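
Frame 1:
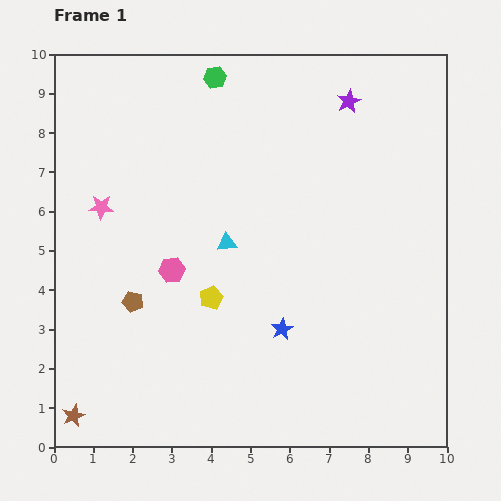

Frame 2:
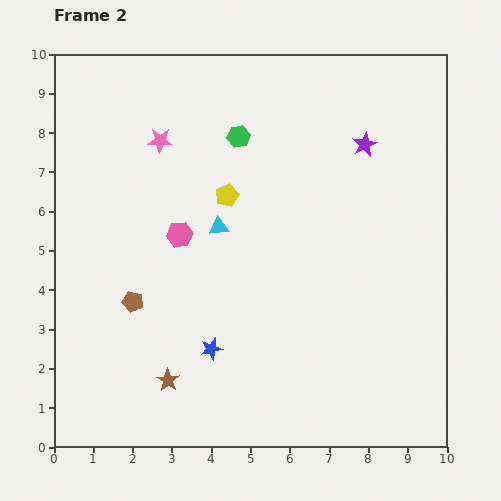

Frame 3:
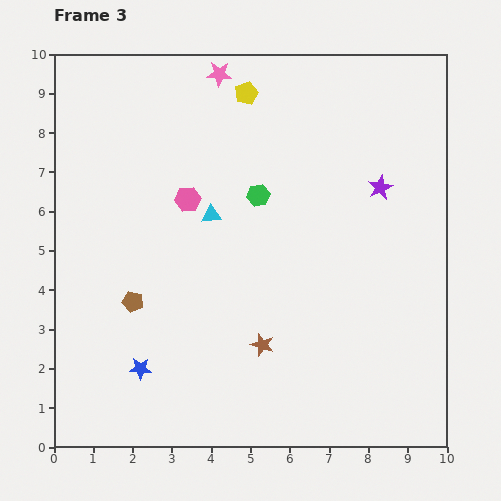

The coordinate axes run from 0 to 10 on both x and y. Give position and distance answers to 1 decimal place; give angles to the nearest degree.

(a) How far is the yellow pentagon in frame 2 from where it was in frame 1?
2.6

The yellow pentagon moved from (4.0, 3.8) to (4.4, 6.4), a distance of √(0.4² + 2.6²) ≈ 2.6.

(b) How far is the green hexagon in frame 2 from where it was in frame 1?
1.6

The green hexagon moved from (4.1, 9.4) to (4.7, 7.9), a distance of √(0.6² + 1.5²) ≈ 1.6.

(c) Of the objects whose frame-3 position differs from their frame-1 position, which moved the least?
the cyan triangle

(moved 0.8)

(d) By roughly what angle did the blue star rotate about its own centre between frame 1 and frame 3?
31° clockwise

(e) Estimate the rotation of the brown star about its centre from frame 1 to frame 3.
30° counter-clockwise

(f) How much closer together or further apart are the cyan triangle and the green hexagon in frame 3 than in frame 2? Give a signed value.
-1.1

Distance in frame 2: 2.4. Distance in frame 3: 1.3.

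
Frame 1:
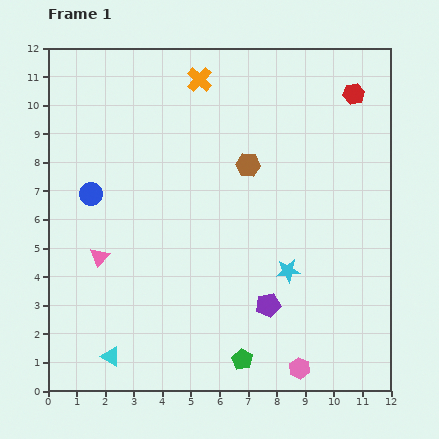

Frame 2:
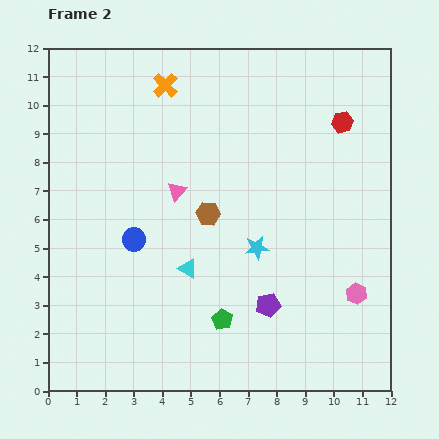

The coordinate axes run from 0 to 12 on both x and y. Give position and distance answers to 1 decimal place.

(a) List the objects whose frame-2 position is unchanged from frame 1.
the purple pentagon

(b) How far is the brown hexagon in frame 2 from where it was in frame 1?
2.2

The brown hexagon moved from (7.0, 7.9) to (5.6, 6.2), a distance of √(1.4² + 1.7²) ≈ 2.2.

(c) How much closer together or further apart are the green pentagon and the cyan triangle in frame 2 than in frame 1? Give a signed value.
-2.4

Distance in frame 1: 4.6. Distance in frame 2: 2.2.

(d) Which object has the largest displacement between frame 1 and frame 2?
the cyan triangle

(moved 4.1; next 3.5)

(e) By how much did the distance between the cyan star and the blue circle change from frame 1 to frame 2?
-3.1

Distance in frame 1: 7.4. Distance in frame 2: 4.3.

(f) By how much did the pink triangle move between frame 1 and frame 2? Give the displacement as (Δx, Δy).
(2.7, 2.3)

The pink triangle was at (1.8, 4.7) in frame 1 and (4.5, 7.0) in frame 2.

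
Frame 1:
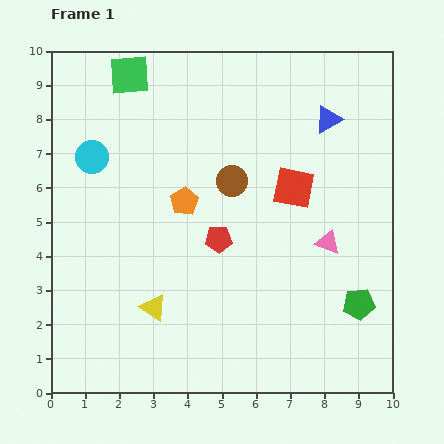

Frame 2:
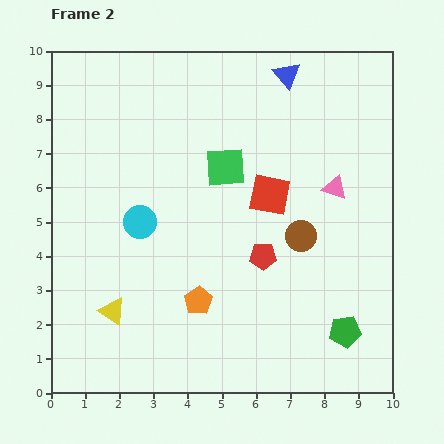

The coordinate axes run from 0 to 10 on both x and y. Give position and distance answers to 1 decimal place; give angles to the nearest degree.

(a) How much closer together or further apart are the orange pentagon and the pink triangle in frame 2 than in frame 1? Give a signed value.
+0.8

Distance in frame 1: 4.4. Distance in frame 2: 5.2.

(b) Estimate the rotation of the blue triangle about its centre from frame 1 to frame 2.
40° counter-clockwise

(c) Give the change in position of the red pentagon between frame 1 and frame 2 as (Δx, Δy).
(1.3, -0.5)

The red pentagon was at (4.9, 4.5) in frame 1 and (6.2, 4.0) in frame 2.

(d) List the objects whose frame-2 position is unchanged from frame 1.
none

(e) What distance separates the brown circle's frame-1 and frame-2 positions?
2.6

The brown circle moved from (5.3, 6.2) to (7.3, 4.6), a distance of √(2.0² + 1.6²) ≈ 2.6.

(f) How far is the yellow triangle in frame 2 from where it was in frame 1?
1.2

The yellow triangle moved from (3.0, 2.5) to (1.8, 2.4), a distance of √(1.2² + 0.1²) ≈ 1.2.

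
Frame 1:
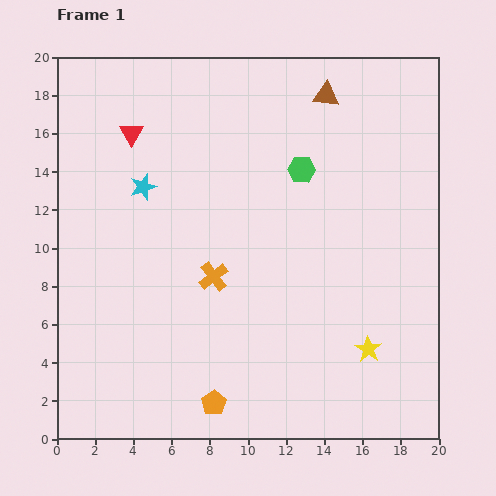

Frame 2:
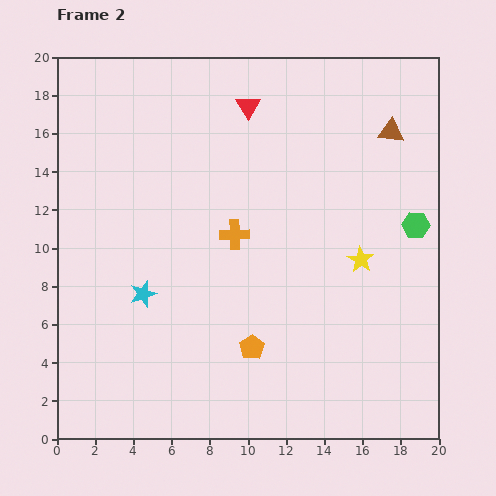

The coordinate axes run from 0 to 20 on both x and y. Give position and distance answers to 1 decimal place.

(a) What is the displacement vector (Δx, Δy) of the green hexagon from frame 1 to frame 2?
(6.0, -2.9)

The green hexagon was at (12.8, 14.1) in frame 1 and (18.8, 11.2) in frame 2.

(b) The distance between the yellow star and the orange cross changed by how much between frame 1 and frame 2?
-2.2

Distance in frame 1: 8.9. Distance in frame 2: 6.7.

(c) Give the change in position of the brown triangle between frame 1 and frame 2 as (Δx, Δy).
(3.4, -1.9)

The brown triangle was at (14.1, 18.0) in frame 1 and (17.5, 16.1) in frame 2.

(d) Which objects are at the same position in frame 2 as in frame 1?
none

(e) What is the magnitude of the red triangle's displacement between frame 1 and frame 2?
6.3

The red triangle moved from (3.9, 16.0) to (10.0, 17.4), a distance of √(6.1² + 1.4²) ≈ 6.3.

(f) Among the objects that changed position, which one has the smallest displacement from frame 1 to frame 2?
the orange cross

(moved 2.5)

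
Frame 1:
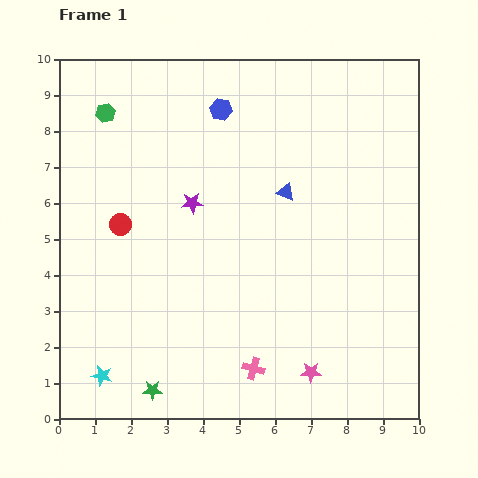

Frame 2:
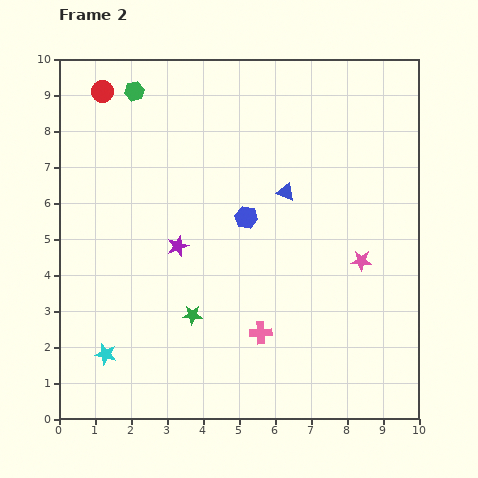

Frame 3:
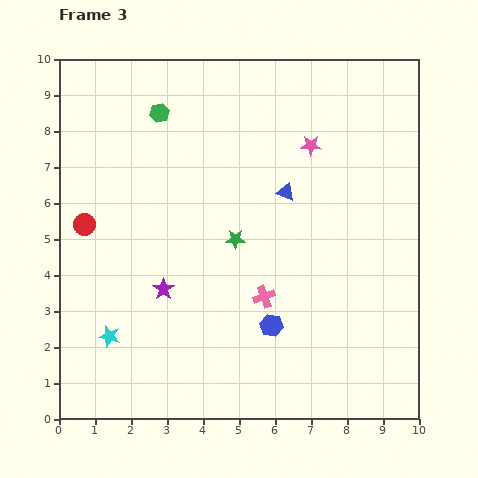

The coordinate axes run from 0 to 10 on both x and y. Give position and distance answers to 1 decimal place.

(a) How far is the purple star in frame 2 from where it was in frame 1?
1.3

The purple star moved from (3.7, 6.0) to (3.3, 4.8), a distance of √(0.4² + 1.2²) ≈ 1.3.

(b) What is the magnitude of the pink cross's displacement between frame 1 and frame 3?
2.0

The pink cross moved from (5.4, 1.4) to (5.7, 3.4), a distance of √(0.3² + 2.0²) ≈ 2.0.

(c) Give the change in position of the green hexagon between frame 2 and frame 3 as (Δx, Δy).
(0.7, -0.6)

The green hexagon was at (2.1, 9.1) in frame 2 and (2.8, 8.5) in frame 3.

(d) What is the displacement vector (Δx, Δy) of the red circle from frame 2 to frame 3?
(-0.5, -3.7)

The red circle was at (1.2, 9.1) in frame 2 and (0.7, 5.4) in frame 3.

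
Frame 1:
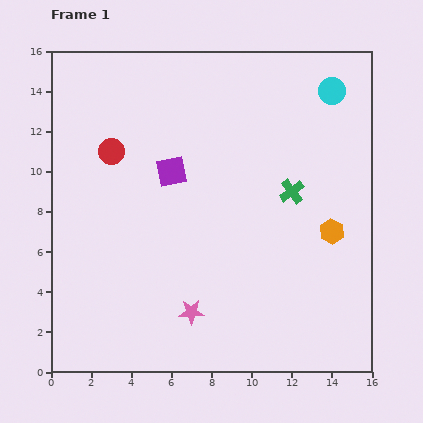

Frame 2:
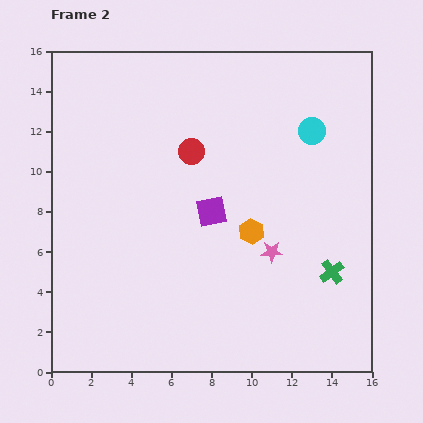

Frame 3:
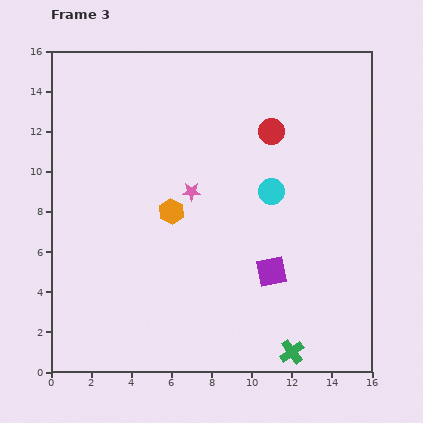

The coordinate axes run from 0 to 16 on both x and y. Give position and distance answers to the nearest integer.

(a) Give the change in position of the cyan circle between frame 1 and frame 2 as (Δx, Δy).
(-1, -2)

The cyan circle was at (14, 14) in frame 1 and (13, 12) in frame 2.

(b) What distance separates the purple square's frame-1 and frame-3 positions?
7

The purple square moved from (6, 10) to (11, 5), a distance of √(5² + 5²) ≈ 7.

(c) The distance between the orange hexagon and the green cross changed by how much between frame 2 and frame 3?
+5

Distance in frame 2: 4. Distance in frame 3: 9.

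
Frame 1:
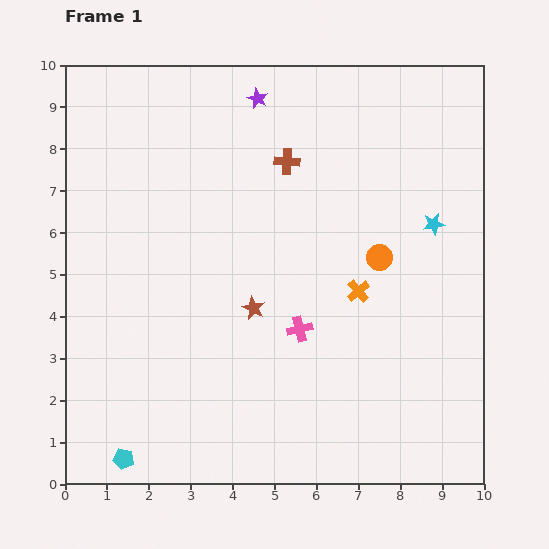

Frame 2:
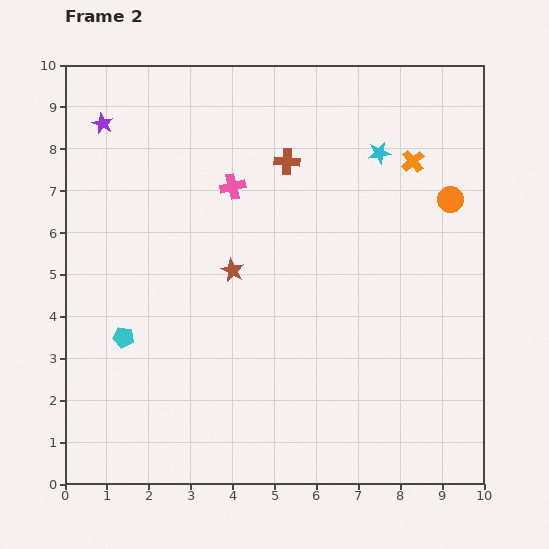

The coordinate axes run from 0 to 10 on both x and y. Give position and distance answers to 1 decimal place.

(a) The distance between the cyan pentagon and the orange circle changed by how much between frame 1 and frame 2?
+0.7

Distance in frame 1: 7.8. Distance in frame 2: 8.5.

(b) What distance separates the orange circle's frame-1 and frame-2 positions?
2.2

The orange circle moved from (7.5, 5.4) to (9.2, 6.8), a distance of √(1.7² + 1.4²) ≈ 2.2.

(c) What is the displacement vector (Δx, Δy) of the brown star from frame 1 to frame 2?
(-0.5, 0.9)

The brown star was at (4.5, 4.2) in frame 1 and (4.0, 5.1) in frame 2.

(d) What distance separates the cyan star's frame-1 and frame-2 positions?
2.1

The cyan star moved from (8.8, 6.2) to (7.5, 7.9), a distance of √(1.3² + 1.7²) ≈ 2.1.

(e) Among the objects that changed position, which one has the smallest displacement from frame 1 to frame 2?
the brown star

(moved 1.0)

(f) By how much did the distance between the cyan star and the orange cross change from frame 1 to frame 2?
-1.6

Distance in frame 1: 2.4. Distance in frame 2: 0.8.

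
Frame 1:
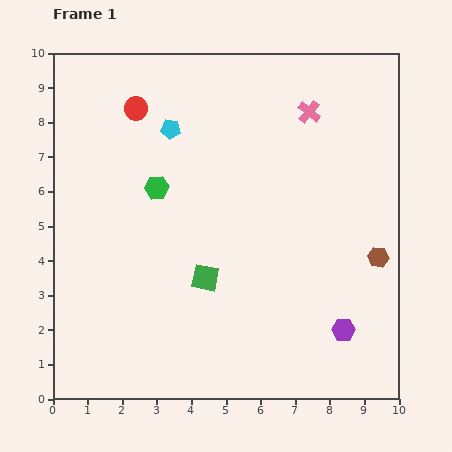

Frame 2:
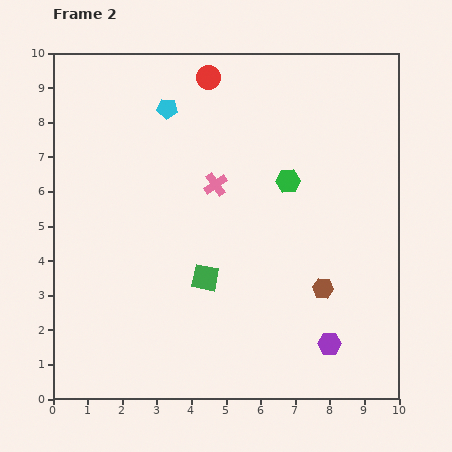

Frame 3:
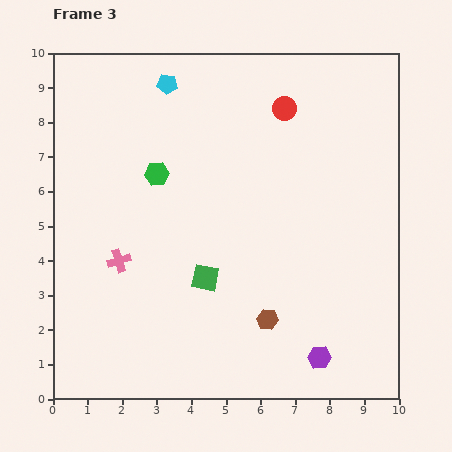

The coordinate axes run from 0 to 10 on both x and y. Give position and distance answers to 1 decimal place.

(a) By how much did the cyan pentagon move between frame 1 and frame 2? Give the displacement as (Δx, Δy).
(-0.1, 0.6)

The cyan pentagon was at (3.4, 7.8) in frame 1 and (3.3, 8.4) in frame 2.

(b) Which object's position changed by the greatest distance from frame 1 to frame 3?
the pink cross

(moved 7.0; next 4.3)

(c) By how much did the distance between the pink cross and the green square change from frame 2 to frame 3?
-0.2

Distance in frame 2: 2.7. Distance in frame 3: 2.5.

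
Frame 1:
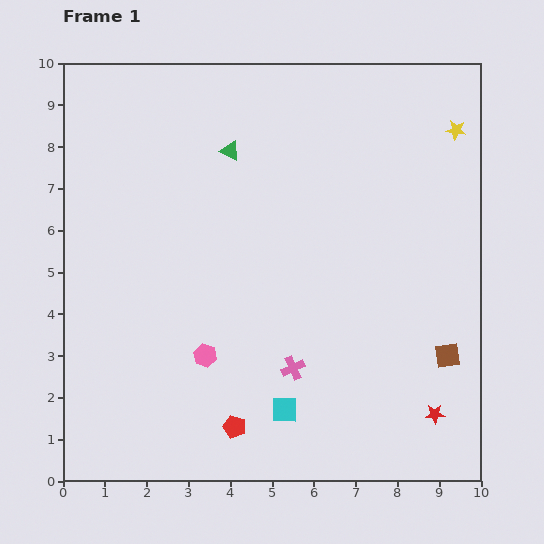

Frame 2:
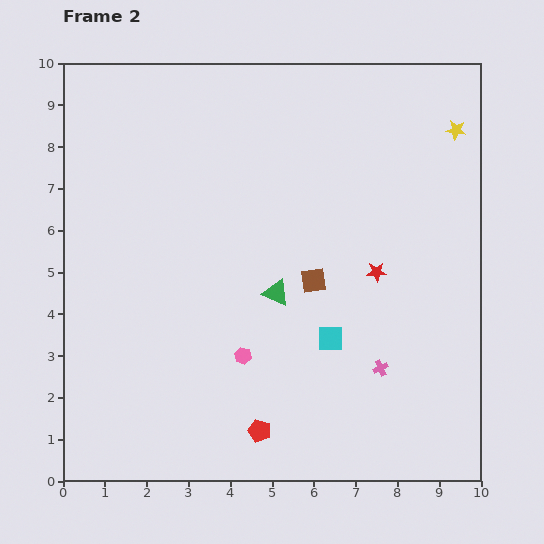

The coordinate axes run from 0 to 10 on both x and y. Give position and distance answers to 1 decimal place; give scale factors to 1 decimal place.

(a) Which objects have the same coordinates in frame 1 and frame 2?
the yellow star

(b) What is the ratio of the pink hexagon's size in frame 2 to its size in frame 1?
0.7×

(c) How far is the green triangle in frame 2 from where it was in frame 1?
3.6

The green triangle moved from (4.0, 7.9) to (5.1, 4.5), a distance of √(1.1² + 3.4²) ≈ 3.6.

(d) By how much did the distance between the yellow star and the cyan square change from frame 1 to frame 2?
-2.1

Distance in frame 1: 7.9. Distance in frame 2: 5.8.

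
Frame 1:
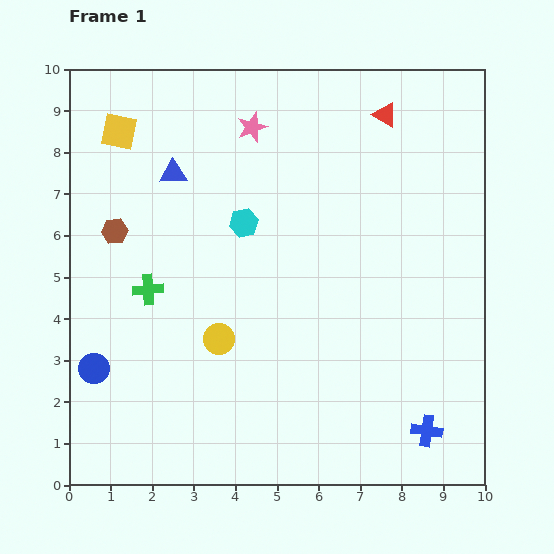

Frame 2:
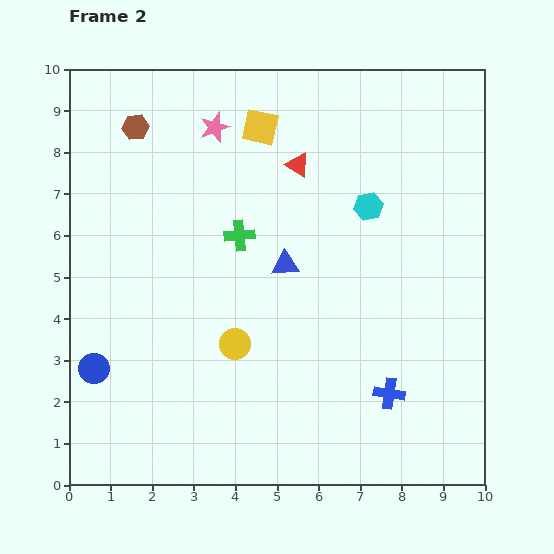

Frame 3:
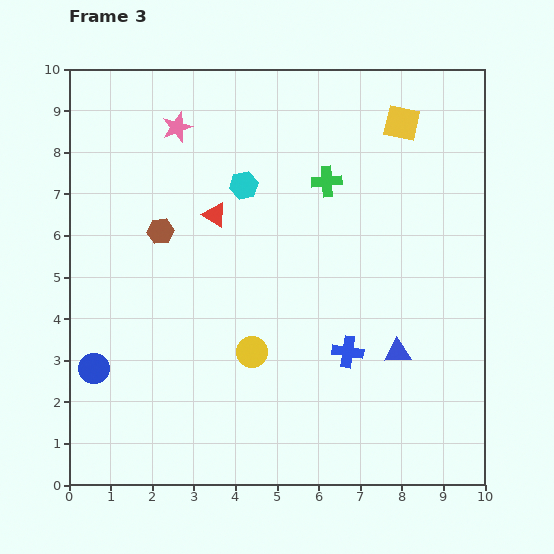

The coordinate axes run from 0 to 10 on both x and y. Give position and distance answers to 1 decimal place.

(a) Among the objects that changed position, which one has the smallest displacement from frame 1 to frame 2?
the yellow circle

(moved 0.4)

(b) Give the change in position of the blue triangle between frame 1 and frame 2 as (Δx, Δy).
(2.7, -2.2)

The blue triangle was at (2.5, 7.5) in frame 1 and (5.2, 5.3) in frame 2.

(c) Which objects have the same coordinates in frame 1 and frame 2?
the blue circle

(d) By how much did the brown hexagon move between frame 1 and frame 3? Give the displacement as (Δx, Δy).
(1.1, 0.0)

The brown hexagon was at (1.1, 6.1) in frame 1 and (2.2, 6.1) in frame 3.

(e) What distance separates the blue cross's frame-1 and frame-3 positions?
2.7

The blue cross moved from (8.6, 1.3) to (6.7, 3.2), a distance of √(1.9² + 1.9²) ≈ 2.7.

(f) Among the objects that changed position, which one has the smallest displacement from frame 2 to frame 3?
the yellow circle

(moved 0.4)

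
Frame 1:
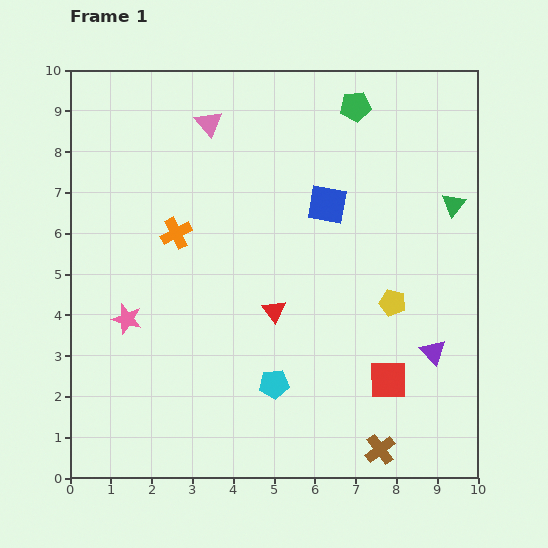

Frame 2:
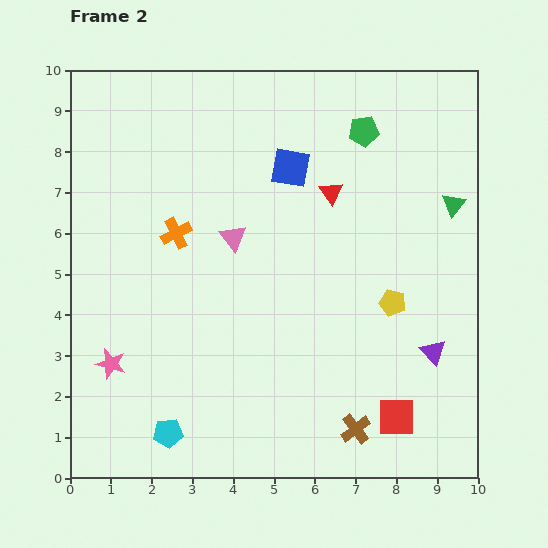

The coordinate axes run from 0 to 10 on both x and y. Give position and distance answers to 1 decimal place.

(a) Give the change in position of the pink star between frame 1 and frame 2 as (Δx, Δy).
(-0.4, -1.1)

The pink star was at (1.4, 3.9) in frame 1 and (1.0, 2.8) in frame 2.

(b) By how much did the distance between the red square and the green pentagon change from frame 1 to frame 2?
+0.3

Distance in frame 1: 6.7. Distance in frame 2: 7.0.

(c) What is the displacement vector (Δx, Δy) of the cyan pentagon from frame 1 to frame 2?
(-2.6, -1.2)

The cyan pentagon was at (5.0, 2.3) in frame 1 and (2.4, 1.1) in frame 2.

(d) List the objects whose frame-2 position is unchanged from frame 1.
the purple triangle, the orange cross, the green triangle, the yellow pentagon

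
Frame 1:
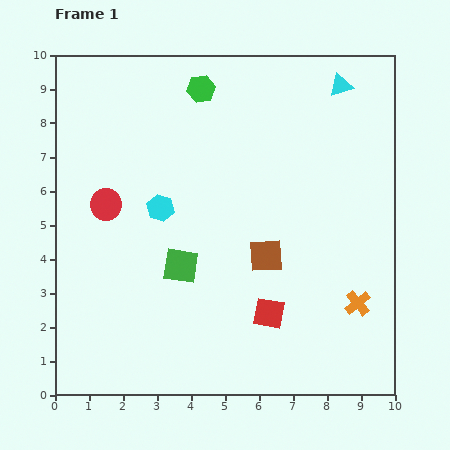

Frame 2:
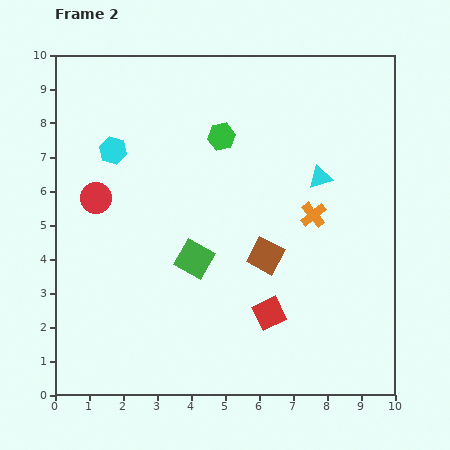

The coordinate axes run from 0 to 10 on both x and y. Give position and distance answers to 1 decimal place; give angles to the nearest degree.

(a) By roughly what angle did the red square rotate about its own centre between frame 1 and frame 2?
36° counter-clockwise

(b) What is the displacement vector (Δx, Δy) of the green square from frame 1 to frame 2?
(0.4, 0.2)

The green square was at (3.7, 3.8) in frame 1 and (4.1, 4.0) in frame 2.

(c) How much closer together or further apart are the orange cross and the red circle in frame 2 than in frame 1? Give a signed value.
-1.5

Distance in frame 1: 7.9. Distance in frame 2: 6.4.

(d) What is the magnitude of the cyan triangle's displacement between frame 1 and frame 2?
2.8

The cyan triangle moved from (8.4, 9.1) to (7.8, 6.4), a distance of √(0.6² + 2.7²) ≈ 2.8.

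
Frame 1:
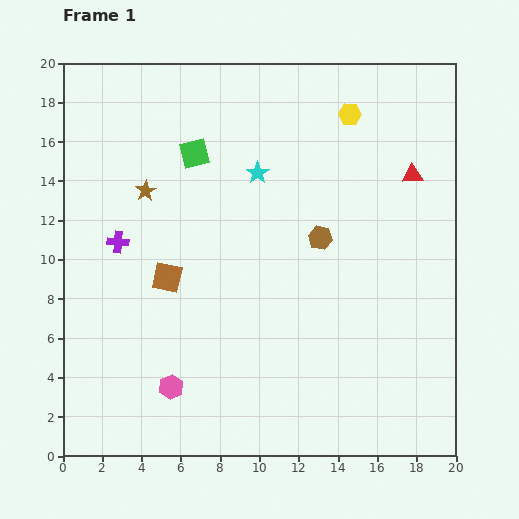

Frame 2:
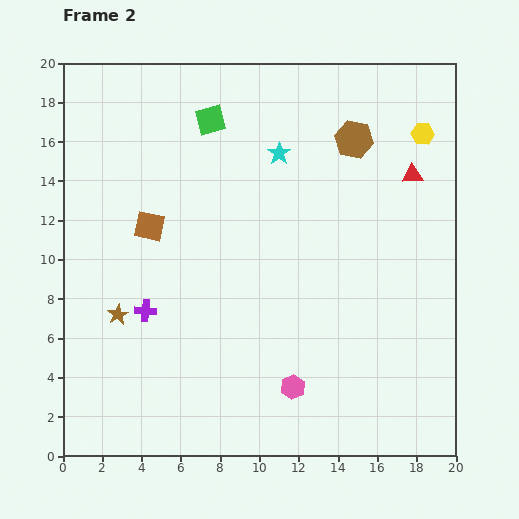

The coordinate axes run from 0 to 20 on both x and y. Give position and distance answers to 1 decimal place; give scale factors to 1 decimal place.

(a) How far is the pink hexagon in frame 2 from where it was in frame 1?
6.2

The pink hexagon moved from (5.5, 3.5) to (11.7, 3.5), a distance of √(6.2² + 0.0²) ≈ 6.2.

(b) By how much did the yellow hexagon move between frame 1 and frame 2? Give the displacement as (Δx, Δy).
(3.7, -1.0)

The yellow hexagon was at (14.6, 17.4) in frame 1 and (18.3, 16.4) in frame 2.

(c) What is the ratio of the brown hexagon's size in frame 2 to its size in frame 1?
1.6×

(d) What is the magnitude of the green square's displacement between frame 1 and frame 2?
1.9

The green square moved from (6.7, 15.4) to (7.5, 17.1), a distance of √(0.8² + 1.7²) ≈ 1.9.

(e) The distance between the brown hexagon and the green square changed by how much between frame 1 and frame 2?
-0.3

Distance in frame 1: 7.7. Distance in frame 2: 7.4.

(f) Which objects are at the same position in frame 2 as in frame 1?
the red triangle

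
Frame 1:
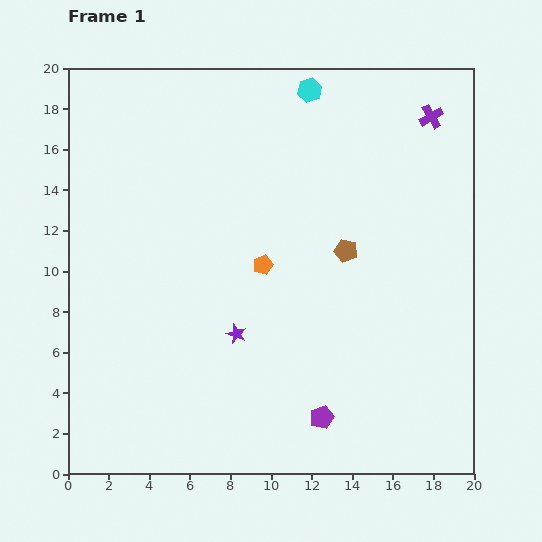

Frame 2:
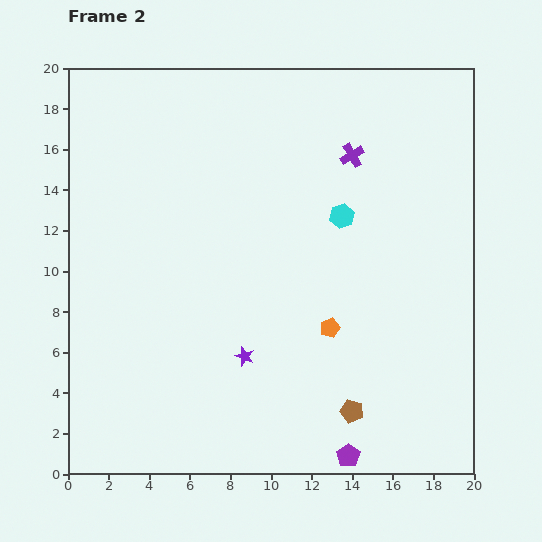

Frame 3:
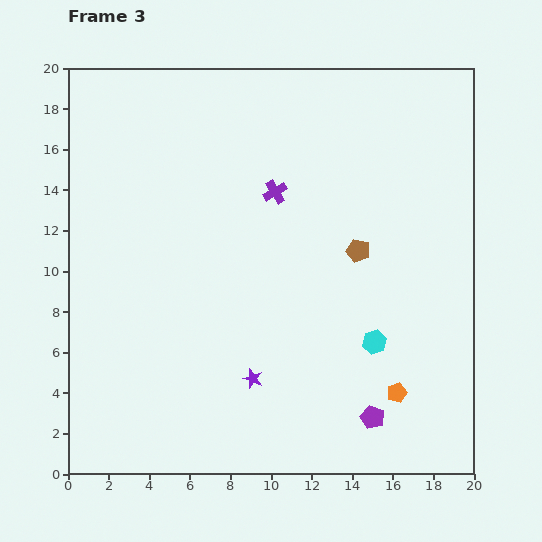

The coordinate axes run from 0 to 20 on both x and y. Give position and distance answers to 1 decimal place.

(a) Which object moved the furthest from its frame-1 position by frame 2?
the brown pentagon

(moved 7.9; next 6.4)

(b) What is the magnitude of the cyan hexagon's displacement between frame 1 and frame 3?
12.8

The cyan hexagon moved from (11.9, 18.9) to (15.1, 6.5), a distance of √(3.2² + 12.4²) ≈ 12.8.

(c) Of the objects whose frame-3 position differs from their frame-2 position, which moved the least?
the purple star

(moved 1.2)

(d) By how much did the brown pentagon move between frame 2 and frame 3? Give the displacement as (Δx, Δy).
(0.3, 7.9)

The brown pentagon was at (14.0, 3.1) in frame 2 and (14.3, 11.0) in frame 3.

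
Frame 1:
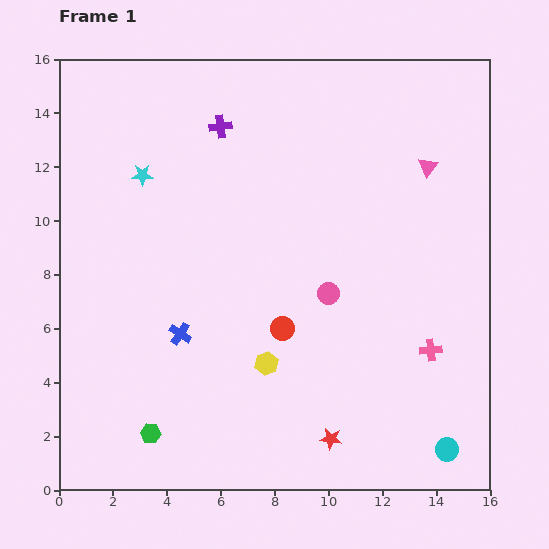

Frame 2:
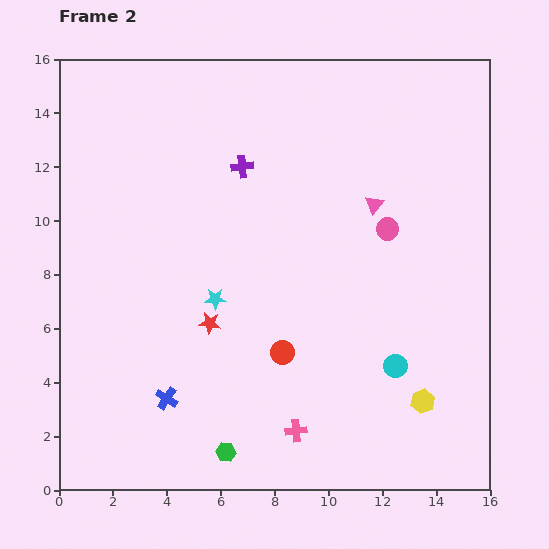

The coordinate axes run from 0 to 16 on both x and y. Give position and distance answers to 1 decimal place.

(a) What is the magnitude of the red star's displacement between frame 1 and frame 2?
6.2

The red star moved from (10.1, 1.9) to (5.6, 6.2), a distance of √(4.5² + 4.3²) ≈ 6.2.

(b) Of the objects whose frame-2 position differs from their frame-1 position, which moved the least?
the red circle

(moved 0.9)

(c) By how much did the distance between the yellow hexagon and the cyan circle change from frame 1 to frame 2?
-5.8

Distance in frame 1: 7.4. Distance in frame 2: 1.6.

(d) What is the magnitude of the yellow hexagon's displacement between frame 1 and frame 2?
6.0

The yellow hexagon moved from (7.7, 4.7) to (13.5, 3.3), a distance of √(5.8² + 1.4²) ≈ 6.0.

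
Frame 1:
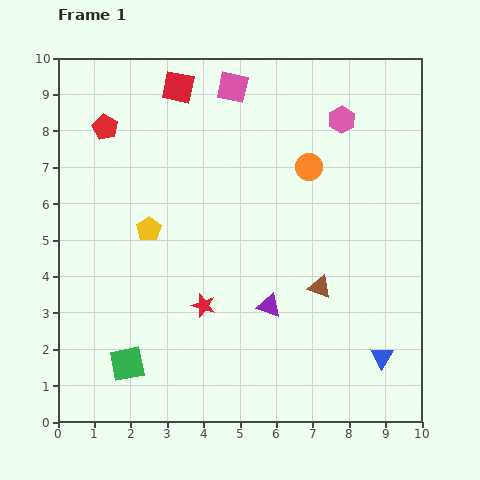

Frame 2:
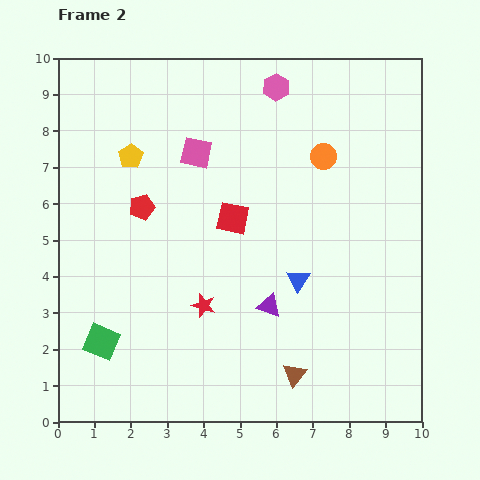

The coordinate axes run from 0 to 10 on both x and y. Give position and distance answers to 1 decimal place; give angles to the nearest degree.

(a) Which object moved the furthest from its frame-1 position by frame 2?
the red square

(moved 3.9; next 3.1)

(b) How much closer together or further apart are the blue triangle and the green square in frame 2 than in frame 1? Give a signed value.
-1.3

Distance in frame 1: 7.0. Distance in frame 2: 5.7.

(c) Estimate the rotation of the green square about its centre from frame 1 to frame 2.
34° clockwise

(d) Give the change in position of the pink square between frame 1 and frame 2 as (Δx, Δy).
(-1.0, -1.8)

The pink square was at (4.8, 9.2) in frame 1 and (3.8, 7.4) in frame 2.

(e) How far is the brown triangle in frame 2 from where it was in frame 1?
2.5

The brown triangle moved from (7.2, 3.7) to (6.5, 1.3), a distance of √(0.7² + 2.4²) ≈ 2.5.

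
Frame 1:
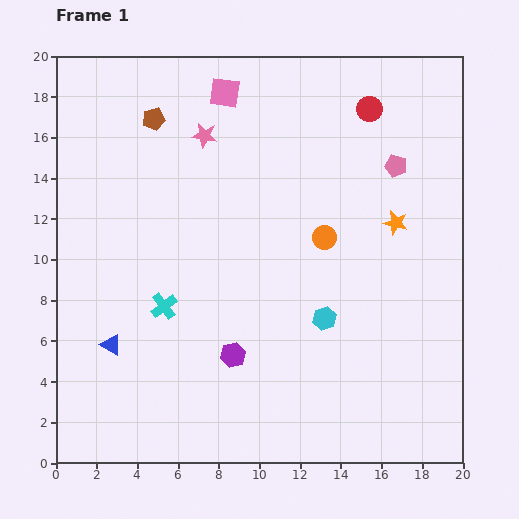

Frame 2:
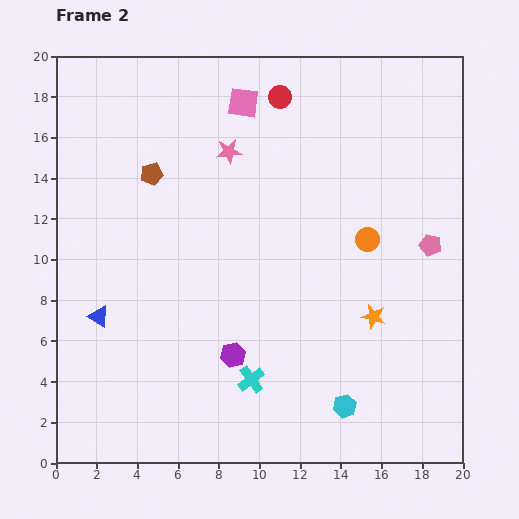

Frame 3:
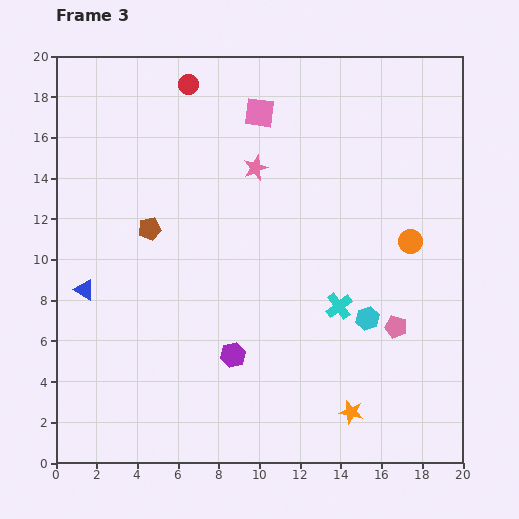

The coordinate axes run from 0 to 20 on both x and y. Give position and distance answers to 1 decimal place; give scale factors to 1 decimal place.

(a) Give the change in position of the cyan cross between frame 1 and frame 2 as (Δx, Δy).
(4.3, -3.6)

The cyan cross was at (5.3, 7.7) in frame 1 and (9.6, 4.1) in frame 2.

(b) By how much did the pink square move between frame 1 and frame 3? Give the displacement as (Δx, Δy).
(1.7, -1.0)

The pink square was at (8.3, 18.2) in frame 1 and (10.0, 17.2) in frame 3.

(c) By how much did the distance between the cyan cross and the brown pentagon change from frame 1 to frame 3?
+0.8

Distance in frame 1: 9.2. Distance in frame 3: 10.0.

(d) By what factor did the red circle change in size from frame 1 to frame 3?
0.8×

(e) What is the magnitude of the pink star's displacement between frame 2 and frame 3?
1.5

The pink star moved from (8.5, 15.3) to (9.8, 14.5), a distance of √(1.3² + 0.8²) ≈ 1.5.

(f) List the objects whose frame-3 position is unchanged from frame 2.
the purple hexagon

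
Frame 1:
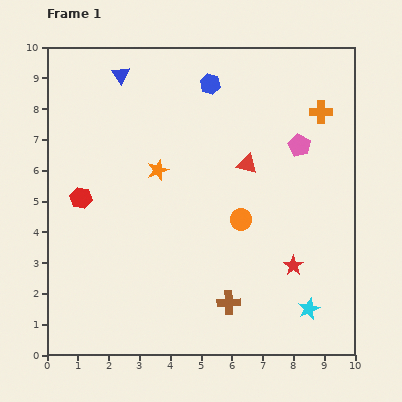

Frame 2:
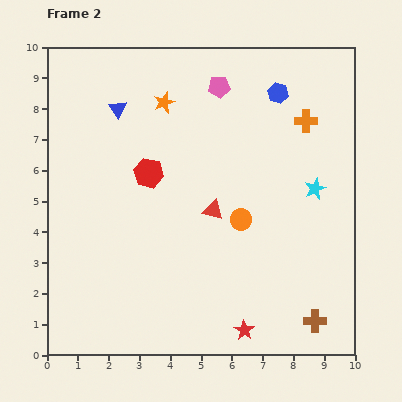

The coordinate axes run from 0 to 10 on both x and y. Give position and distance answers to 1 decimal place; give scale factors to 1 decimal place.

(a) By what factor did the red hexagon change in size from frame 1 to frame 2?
1.4×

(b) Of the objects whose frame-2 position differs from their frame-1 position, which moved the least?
the orange cross

(moved 0.6)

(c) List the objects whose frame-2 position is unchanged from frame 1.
the orange circle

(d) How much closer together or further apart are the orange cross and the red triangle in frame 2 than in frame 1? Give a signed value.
+1.3

Distance in frame 1: 2.9. Distance in frame 2: 4.2.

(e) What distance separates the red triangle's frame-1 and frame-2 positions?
1.9

The red triangle moved from (6.5, 6.2) to (5.4, 4.7), a distance of √(1.1² + 1.5²) ≈ 1.9.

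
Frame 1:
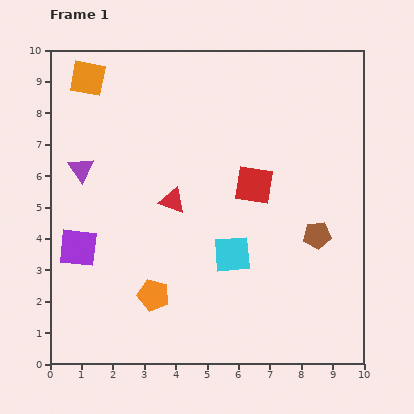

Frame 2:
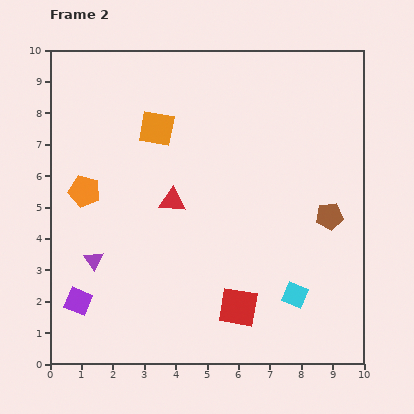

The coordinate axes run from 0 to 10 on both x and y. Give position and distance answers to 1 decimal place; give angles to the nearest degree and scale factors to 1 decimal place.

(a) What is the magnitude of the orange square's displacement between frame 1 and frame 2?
2.7

The orange square moved from (1.2, 9.1) to (3.4, 7.5), a distance of √(2.2² + 1.6²) ≈ 2.7.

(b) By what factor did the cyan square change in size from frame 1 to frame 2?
0.7×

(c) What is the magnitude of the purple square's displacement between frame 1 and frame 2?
1.7

The purple square moved from (0.9, 3.7) to (0.9, 2.0), a distance of √(0.0² + 1.7²) ≈ 1.7.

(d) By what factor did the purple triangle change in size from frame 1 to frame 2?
0.8×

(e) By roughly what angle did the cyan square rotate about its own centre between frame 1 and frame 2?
28° clockwise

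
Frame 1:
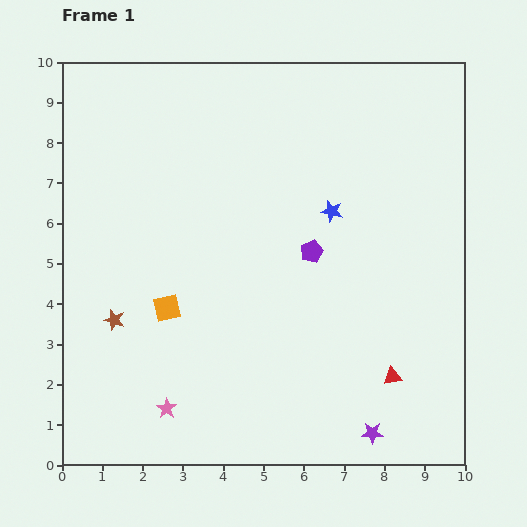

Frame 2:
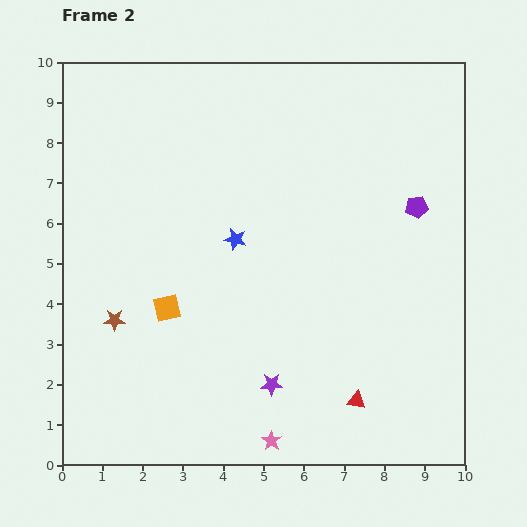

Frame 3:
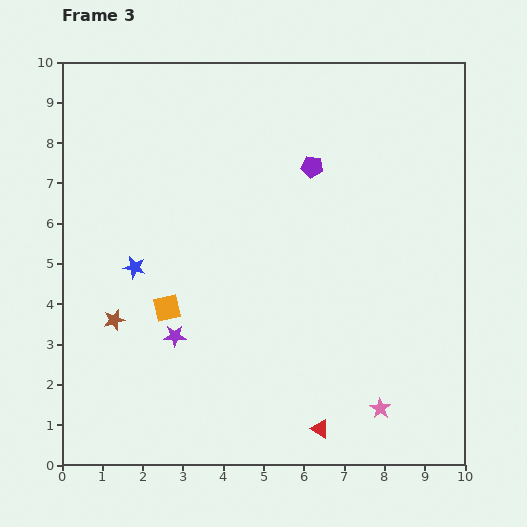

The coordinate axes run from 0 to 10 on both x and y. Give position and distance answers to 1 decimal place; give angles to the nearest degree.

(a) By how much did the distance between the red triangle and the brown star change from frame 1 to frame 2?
-0.7

Distance in frame 1: 7.0. Distance in frame 2: 6.3.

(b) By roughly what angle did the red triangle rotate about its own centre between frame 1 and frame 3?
40° clockwise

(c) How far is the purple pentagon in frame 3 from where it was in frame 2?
2.8

The purple pentagon moved from (8.8, 6.4) to (6.2, 7.4), a distance of √(2.6² + 1.0²) ≈ 2.8.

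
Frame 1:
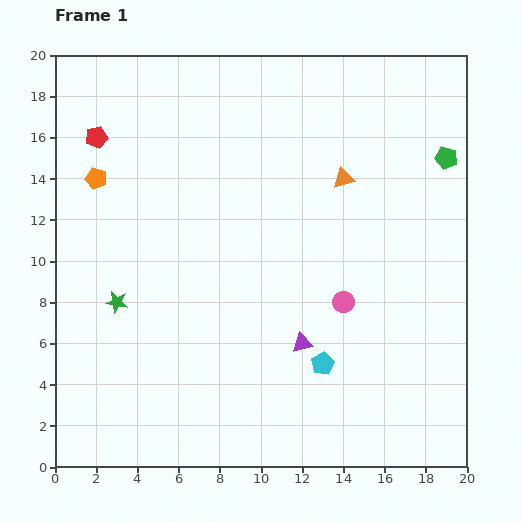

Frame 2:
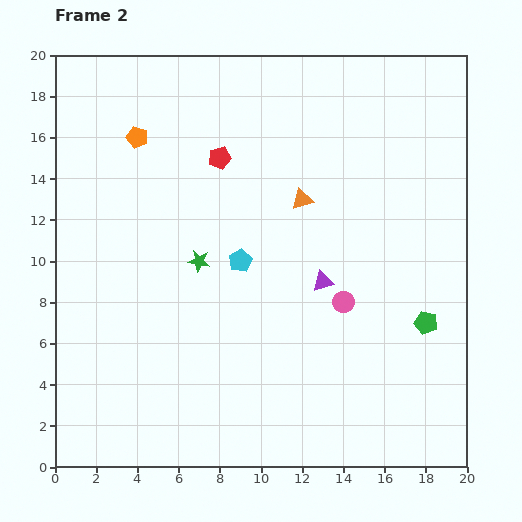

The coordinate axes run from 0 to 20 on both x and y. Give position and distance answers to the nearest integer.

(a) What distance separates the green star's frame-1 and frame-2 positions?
4

The green star moved from (3, 8) to (7, 10), a distance of √(4² + 2²) ≈ 4.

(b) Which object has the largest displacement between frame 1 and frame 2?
the green pentagon

(moved 8; next 6)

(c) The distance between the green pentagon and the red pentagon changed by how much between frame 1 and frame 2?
-4

Distance in frame 1: 17. Distance in frame 2: 13.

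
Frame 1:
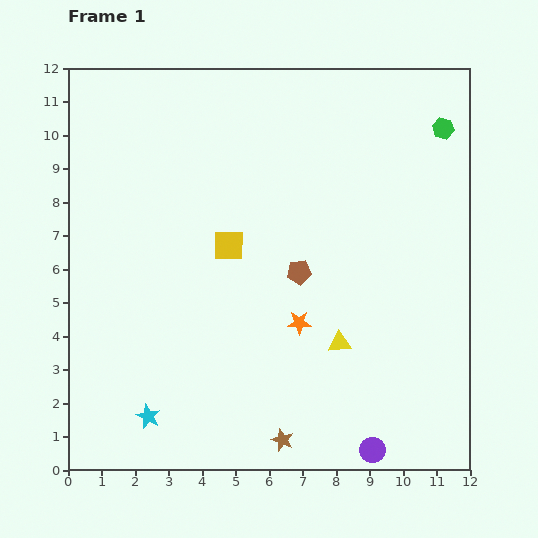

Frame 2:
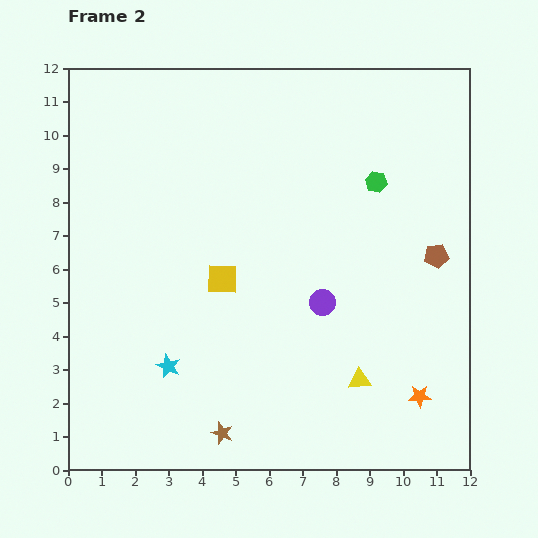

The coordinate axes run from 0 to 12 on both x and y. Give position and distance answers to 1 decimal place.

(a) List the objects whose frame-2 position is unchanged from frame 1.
none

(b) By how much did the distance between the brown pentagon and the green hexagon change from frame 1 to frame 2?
-3.3

Distance in frame 1: 6.1. Distance in frame 2: 2.8.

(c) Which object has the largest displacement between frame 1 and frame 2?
the purple circle

(moved 4.6; next 4.2)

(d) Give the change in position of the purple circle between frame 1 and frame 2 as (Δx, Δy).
(-1.5, 4.4)

The purple circle was at (9.1, 0.6) in frame 1 and (7.6, 5.0) in frame 2.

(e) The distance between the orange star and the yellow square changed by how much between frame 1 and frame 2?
+3.8

Distance in frame 1: 3.1. Distance in frame 2: 6.9.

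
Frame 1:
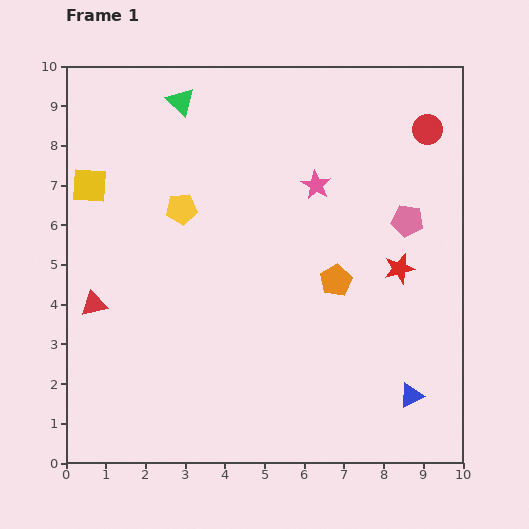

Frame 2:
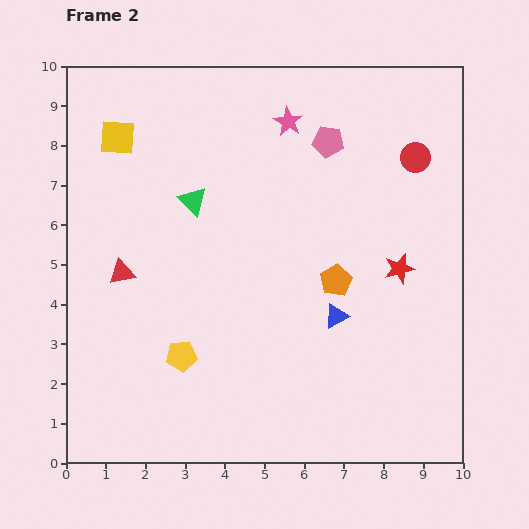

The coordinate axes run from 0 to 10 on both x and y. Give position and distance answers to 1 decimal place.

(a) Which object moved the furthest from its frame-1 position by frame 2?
the yellow pentagon

(moved 3.7; next 2.8)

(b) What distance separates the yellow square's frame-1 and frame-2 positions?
1.4

The yellow square moved from (0.6, 7.0) to (1.3, 8.2), a distance of √(0.7² + 1.2²) ≈ 1.4.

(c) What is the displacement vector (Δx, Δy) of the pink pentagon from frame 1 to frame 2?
(-2.0, 2.0)

The pink pentagon was at (8.6, 6.1) in frame 1 and (6.6, 8.1) in frame 2.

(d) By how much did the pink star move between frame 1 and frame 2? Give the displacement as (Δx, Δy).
(-0.7, 1.6)

The pink star was at (6.3, 7.0) in frame 1 and (5.6, 8.6) in frame 2.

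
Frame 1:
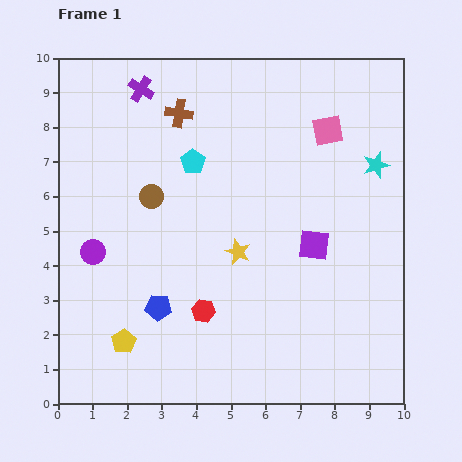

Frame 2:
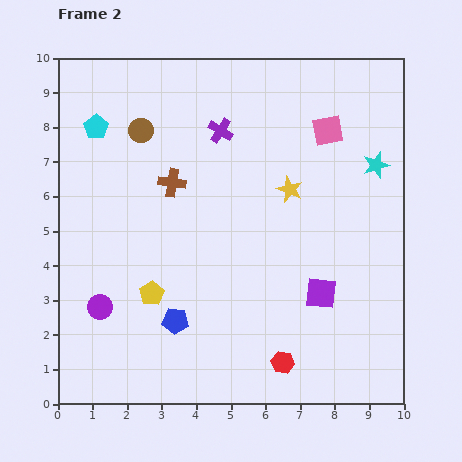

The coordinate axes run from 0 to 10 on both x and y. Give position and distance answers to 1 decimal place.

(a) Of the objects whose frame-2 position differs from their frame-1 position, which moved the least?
the blue pentagon

(moved 0.6)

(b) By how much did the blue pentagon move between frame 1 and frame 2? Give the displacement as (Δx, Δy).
(0.5, -0.4)

The blue pentagon was at (2.9, 2.8) in frame 1 and (3.4, 2.4) in frame 2.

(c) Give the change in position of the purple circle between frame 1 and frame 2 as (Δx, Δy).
(0.2, -1.6)

The purple circle was at (1.0, 4.4) in frame 1 and (1.2, 2.8) in frame 2.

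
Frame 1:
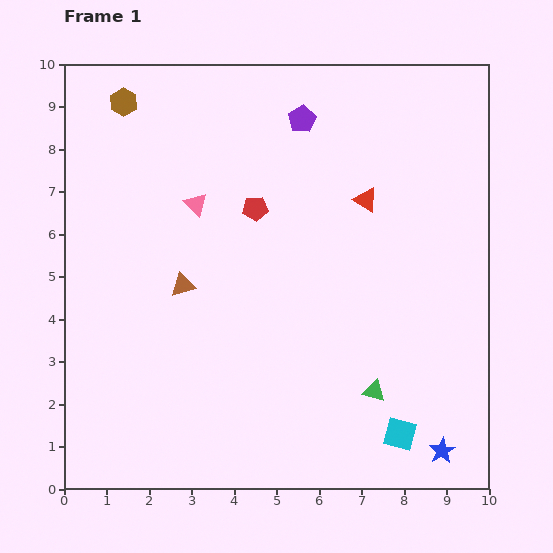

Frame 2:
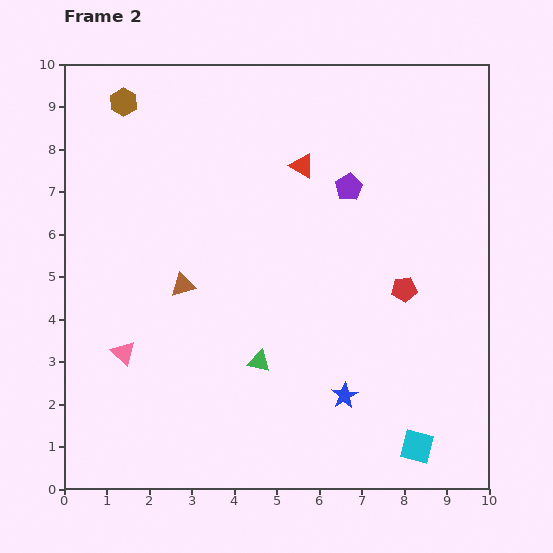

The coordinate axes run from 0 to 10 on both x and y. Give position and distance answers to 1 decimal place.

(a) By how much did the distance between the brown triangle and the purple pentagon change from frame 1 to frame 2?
-0.3

Distance in frame 1: 4.8. Distance in frame 2: 4.5.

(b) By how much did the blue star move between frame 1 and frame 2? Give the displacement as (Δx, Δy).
(-2.3, 1.3)

The blue star was at (8.9, 0.9) in frame 1 and (6.6, 2.2) in frame 2.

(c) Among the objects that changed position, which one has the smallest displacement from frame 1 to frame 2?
the cyan square

(moved 0.5)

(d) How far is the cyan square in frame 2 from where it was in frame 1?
0.5

The cyan square moved from (7.9, 1.3) to (8.3, 1.0), a distance of √(0.4² + 0.3²) ≈ 0.5.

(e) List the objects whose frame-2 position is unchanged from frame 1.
the brown hexagon, the brown triangle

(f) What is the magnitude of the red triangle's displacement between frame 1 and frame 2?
1.7

The red triangle moved from (7.1, 6.8) to (5.6, 7.6), a distance of √(1.5² + 0.8²) ≈ 1.7.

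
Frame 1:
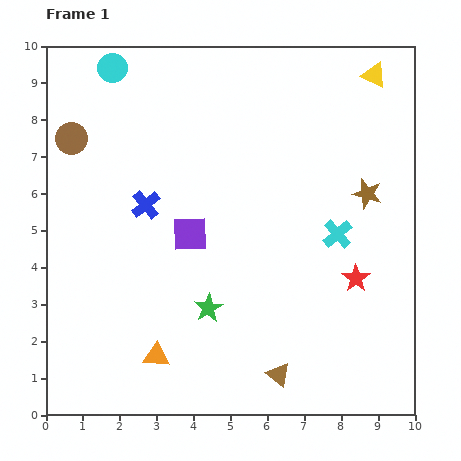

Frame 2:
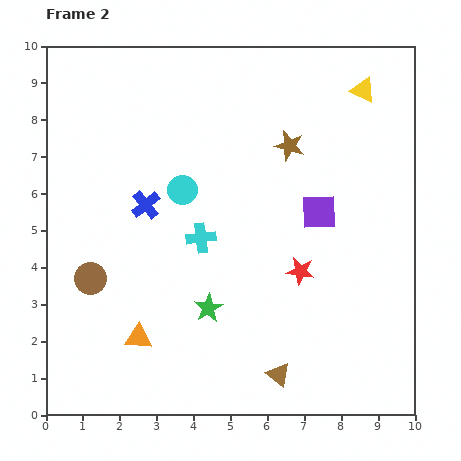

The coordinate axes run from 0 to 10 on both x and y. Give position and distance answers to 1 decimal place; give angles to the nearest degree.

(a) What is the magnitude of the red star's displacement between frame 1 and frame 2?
1.5

The red star moved from (8.4, 3.7) to (6.9, 3.9), a distance of √(1.5² + 0.2²) ≈ 1.5.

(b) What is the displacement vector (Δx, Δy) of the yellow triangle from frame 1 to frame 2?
(-0.3, -0.4)

The yellow triangle was at (8.9, 9.2) in frame 1 and (8.6, 8.8) in frame 2.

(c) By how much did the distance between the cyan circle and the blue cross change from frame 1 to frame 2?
-2.7

Distance in frame 1: 3.8. Distance in frame 2: 1.1.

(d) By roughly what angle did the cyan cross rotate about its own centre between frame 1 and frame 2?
35° clockwise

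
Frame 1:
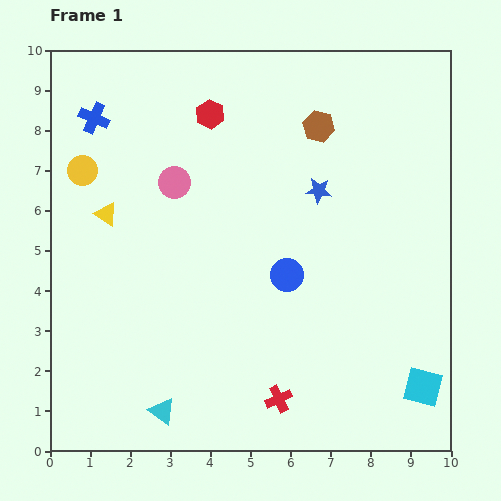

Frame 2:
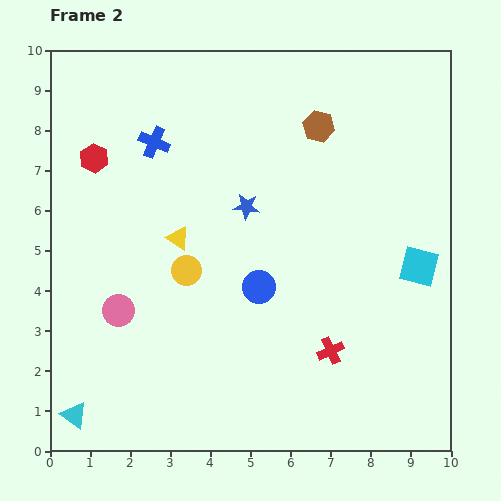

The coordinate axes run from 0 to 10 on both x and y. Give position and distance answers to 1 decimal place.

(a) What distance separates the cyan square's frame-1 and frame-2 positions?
3.0

The cyan square moved from (9.3, 1.6) to (9.2, 4.6), a distance of √(0.1² + 3.0²) ≈ 3.0.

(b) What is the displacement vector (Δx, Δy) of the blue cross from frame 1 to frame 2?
(1.5, -0.6)

The blue cross was at (1.1, 8.3) in frame 1 and (2.6, 7.7) in frame 2.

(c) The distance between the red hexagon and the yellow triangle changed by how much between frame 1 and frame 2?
-0.7

Distance in frame 1: 3.6. Distance in frame 2: 2.9.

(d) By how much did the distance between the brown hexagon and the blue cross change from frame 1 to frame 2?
-1.5

Distance in frame 1: 5.6. Distance in frame 2: 4.1.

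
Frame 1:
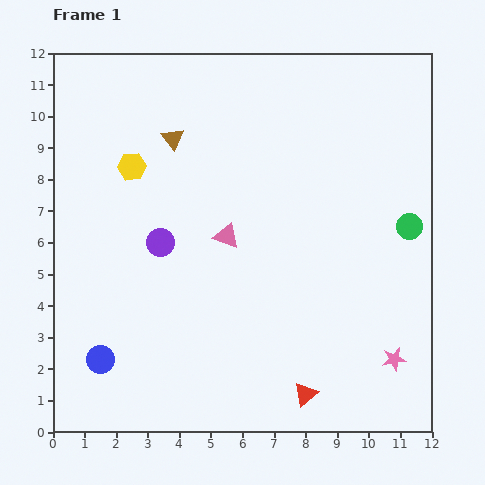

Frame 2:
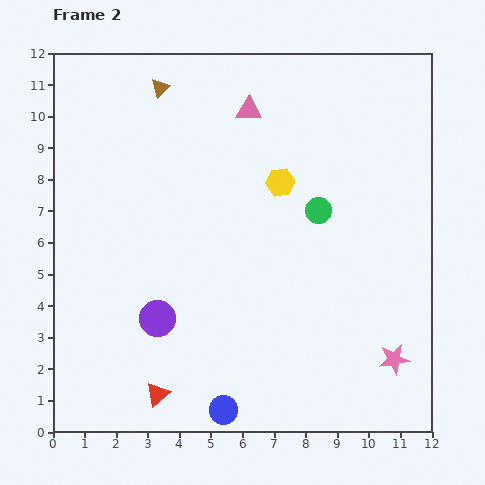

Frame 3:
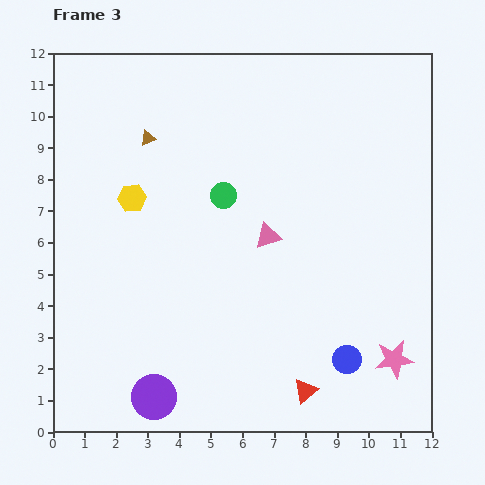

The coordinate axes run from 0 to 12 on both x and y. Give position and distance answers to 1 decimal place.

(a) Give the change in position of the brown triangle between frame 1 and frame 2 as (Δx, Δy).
(-0.4, 1.6)

The brown triangle was at (3.8, 9.3) in frame 1 and (3.4, 10.9) in frame 2.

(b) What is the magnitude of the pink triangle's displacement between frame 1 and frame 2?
4.1

The pink triangle moved from (5.5, 6.2) to (6.2, 10.2), a distance of √(0.7² + 4.0²) ≈ 4.1.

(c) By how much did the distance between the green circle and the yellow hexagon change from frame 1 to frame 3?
-6.1

Distance in frame 1: 9.0. Distance in frame 3: 2.9.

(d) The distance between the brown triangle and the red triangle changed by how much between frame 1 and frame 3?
+0.3

Distance in frame 1: 9.1. Distance in frame 3: 9.4.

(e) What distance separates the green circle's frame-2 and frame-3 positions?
3.0

The green circle moved from (8.4, 7.0) to (5.4, 7.5), a distance of √(3.0² + 0.5²) ≈ 3.0.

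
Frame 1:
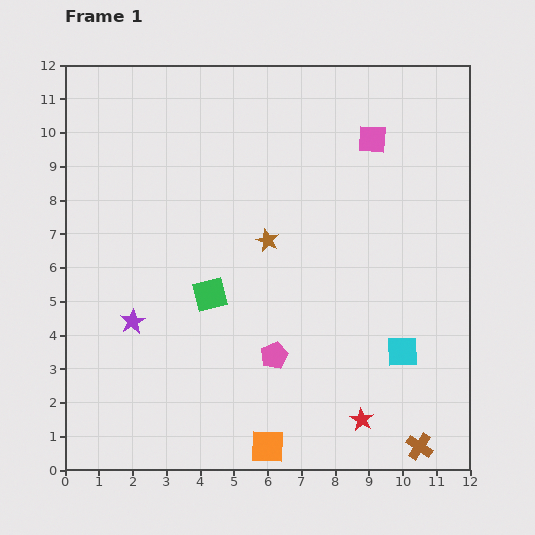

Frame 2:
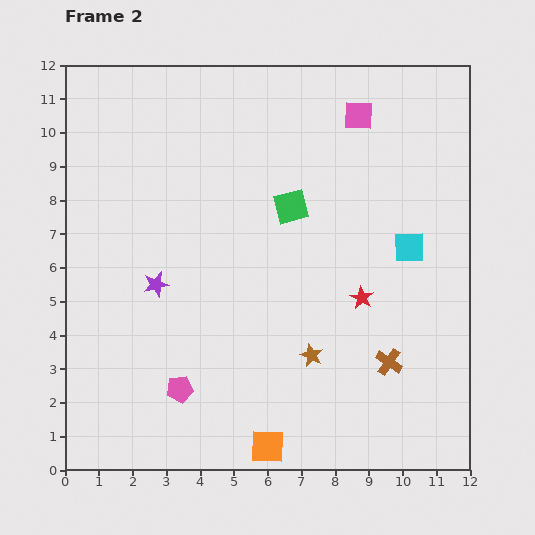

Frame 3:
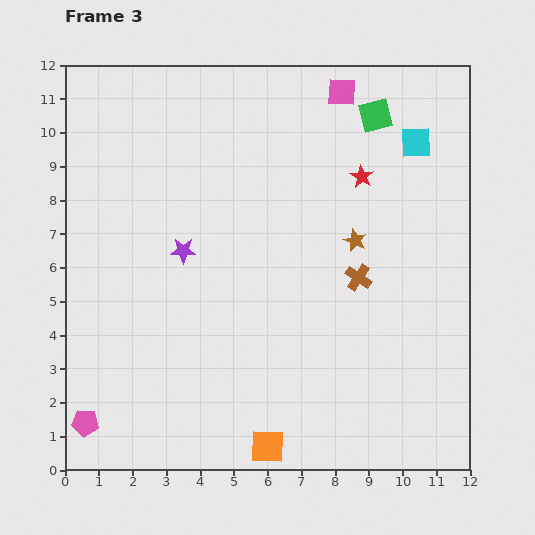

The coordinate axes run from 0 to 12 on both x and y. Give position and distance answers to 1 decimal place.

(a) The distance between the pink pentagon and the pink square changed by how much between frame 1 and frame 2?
+2.7

Distance in frame 1: 7.0. Distance in frame 2: 9.7.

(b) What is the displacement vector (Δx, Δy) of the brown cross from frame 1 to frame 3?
(-1.8, 5.0)

The brown cross was at (10.5, 0.7) in frame 1 and (8.7, 5.7) in frame 3.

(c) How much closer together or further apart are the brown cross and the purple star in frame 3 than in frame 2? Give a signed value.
-2.0

Distance in frame 2: 7.3. Distance in frame 3: 5.3.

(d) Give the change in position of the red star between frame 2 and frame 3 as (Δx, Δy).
(0.0, 3.6)

The red star was at (8.8, 5.1) in frame 2 and (8.8, 8.7) in frame 3.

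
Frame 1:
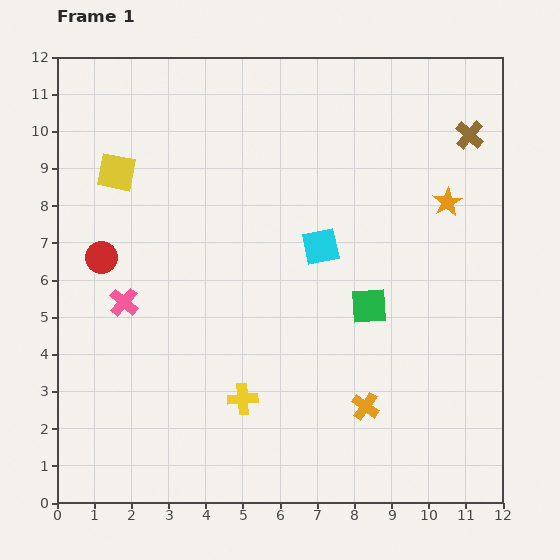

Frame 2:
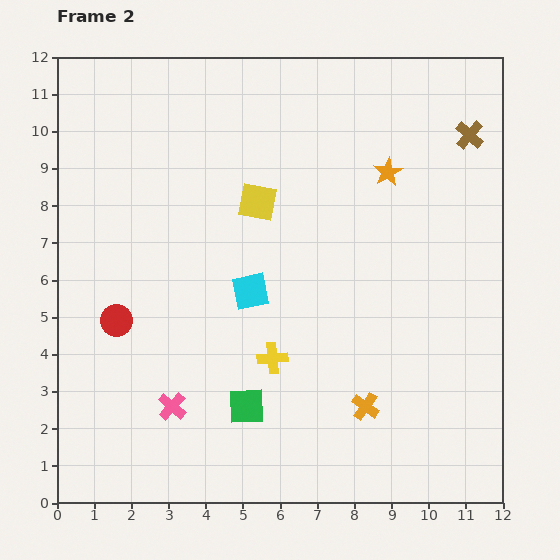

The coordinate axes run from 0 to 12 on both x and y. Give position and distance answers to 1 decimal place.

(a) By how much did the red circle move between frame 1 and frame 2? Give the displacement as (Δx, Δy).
(0.4, -1.7)

The red circle was at (1.2, 6.6) in frame 1 and (1.6, 4.9) in frame 2.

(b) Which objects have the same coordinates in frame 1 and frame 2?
the orange cross, the brown cross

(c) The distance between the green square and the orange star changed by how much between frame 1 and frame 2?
+3.9

Distance in frame 1: 3.5. Distance in frame 2: 7.4.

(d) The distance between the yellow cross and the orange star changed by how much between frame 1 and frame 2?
-1.7

Distance in frame 1: 7.6. Distance in frame 2: 5.9.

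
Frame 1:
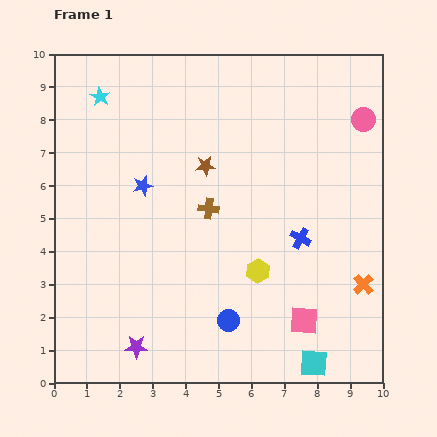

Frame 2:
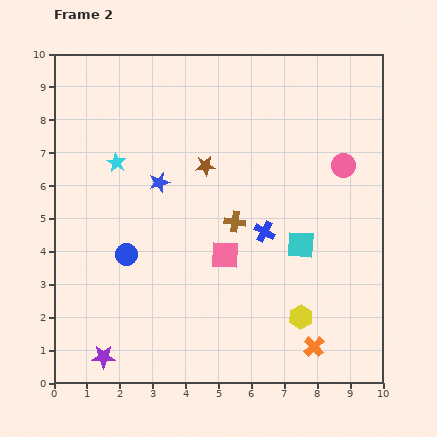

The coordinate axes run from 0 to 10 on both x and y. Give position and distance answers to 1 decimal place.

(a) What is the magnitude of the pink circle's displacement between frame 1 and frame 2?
1.5

The pink circle moved from (9.4, 8.0) to (8.8, 6.6), a distance of √(0.6² + 1.4²) ≈ 1.5.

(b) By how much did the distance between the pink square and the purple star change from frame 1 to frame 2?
-0.4

Distance in frame 1: 5.2. Distance in frame 2: 4.8.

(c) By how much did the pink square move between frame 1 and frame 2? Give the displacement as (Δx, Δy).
(-2.4, 2.0)

The pink square was at (7.6, 1.9) in frame 1 and (5.2, 3.9) in frame 2.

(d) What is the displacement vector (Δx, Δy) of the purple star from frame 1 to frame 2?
(-1.0, -0.3)

The purple star was at (2.5, 1.1) in frame 1 and (1.5, 0.8) in frame 2.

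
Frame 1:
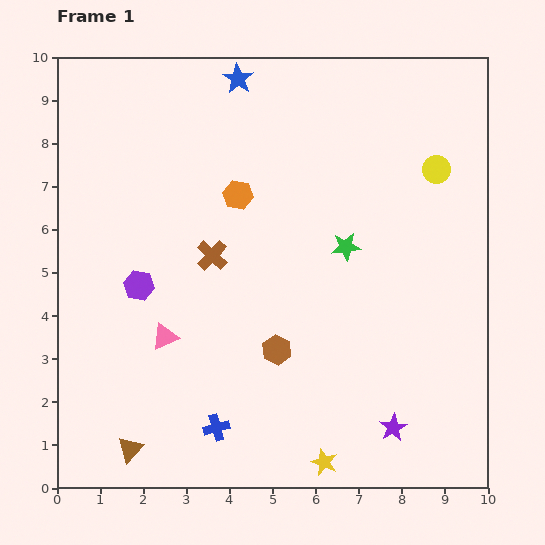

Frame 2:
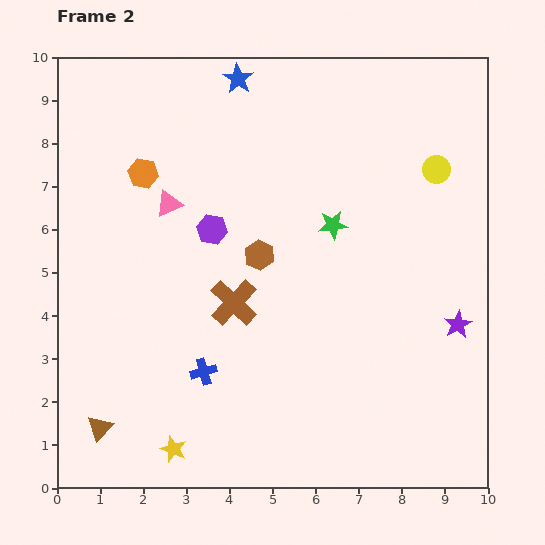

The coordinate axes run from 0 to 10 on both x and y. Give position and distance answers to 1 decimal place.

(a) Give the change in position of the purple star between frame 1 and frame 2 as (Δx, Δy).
(1.5, 2.4)

The purple star was at (7.8, 1.4) in frame 1 and (9.3, 3.8) in frame 2.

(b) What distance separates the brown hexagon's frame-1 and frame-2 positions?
2.2

The brown hexagon moved from (5.1, 3.2) to (4.7, 5.4), a distance of √(0.4² + 2.2²) ≈ 2.2.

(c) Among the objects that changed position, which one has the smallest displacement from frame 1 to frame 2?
the green star

(moved 0.6)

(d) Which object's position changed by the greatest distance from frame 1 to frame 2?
the yellow star

(moved 3.5; next 3.1)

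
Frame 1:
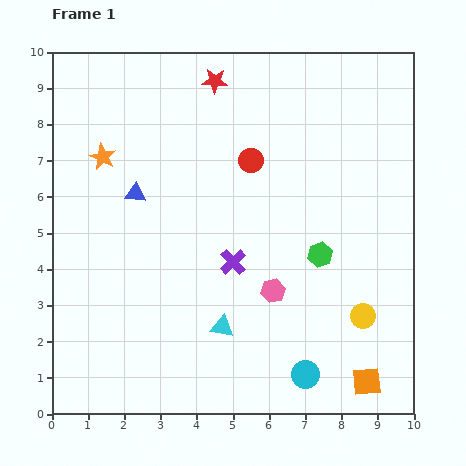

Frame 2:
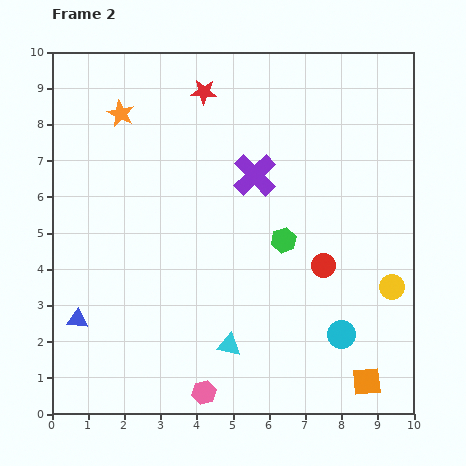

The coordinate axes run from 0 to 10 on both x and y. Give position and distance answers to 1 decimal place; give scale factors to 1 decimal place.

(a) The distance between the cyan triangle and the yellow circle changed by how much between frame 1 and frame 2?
+0.9

Distance in frame 1: 3.9. Distance in frame 2: 4.8.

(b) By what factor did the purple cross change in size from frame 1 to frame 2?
1.6×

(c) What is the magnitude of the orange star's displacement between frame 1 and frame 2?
1.3

The orange star moved from (1.4, 7.1) to (1.9, 8.3), a distance of √(0.5² + 1.2²) ≈ 1.3.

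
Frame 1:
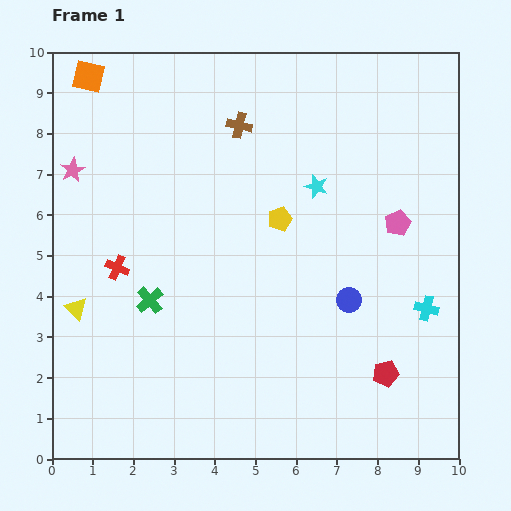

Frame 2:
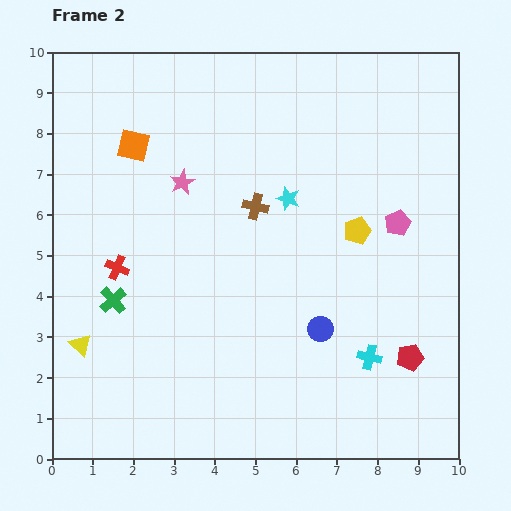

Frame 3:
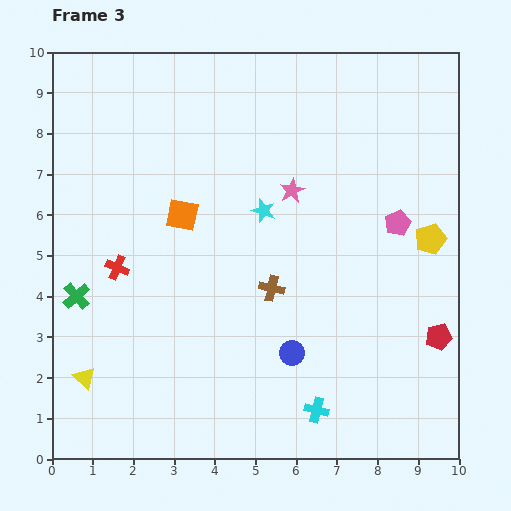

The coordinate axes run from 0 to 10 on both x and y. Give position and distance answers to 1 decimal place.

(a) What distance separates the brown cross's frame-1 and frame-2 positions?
2.0

The brown cross moved from (4.6, 8.2) to (5.0, 6.2), a distance of √(0.4² + 2.0²) ≈ 2.0.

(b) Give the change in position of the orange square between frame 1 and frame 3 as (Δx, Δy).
(2.3, -3.4)

The orange square was at (0.9, 9.4) in frame 1 and (3.2, 6.0) in frame 3.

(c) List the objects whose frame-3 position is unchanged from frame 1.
the pink pentagon, the red cross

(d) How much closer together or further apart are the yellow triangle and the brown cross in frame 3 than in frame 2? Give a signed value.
-0.4

Distance in frame 2: 5.5. Distance in frame 3: 5.1.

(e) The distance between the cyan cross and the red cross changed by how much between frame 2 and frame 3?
-0.6

Distance in frame 2: 6.6. Distance in frame 3: 6.0.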